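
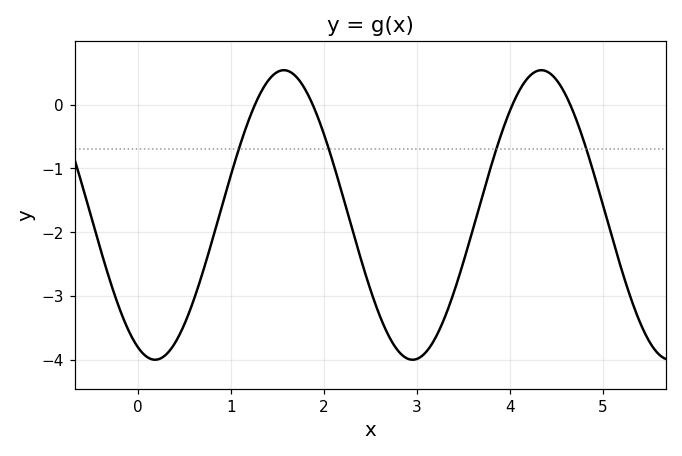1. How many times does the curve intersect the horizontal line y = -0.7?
4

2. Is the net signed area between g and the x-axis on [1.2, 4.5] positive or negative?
negative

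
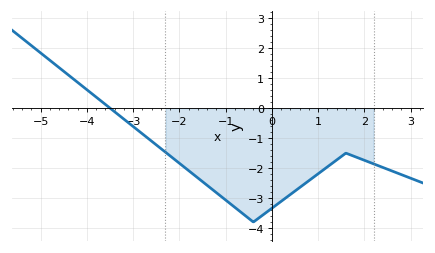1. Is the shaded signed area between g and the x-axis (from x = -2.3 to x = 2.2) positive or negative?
negative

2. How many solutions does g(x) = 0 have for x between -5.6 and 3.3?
1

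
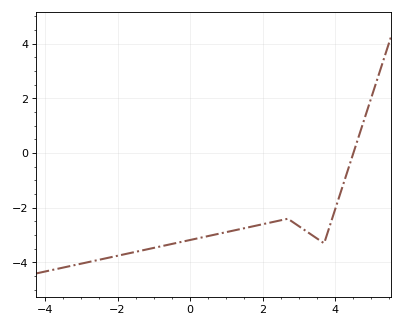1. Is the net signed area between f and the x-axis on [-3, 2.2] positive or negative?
negative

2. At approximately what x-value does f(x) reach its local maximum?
2.7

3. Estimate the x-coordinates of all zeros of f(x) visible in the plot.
4.51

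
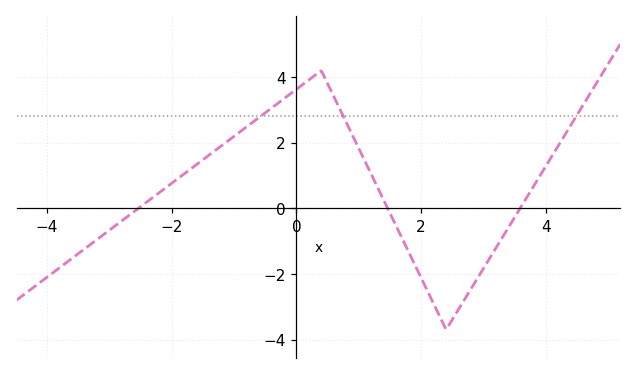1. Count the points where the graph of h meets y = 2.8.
3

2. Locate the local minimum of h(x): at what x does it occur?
2.4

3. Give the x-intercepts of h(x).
-2.6, 1.4, 3.6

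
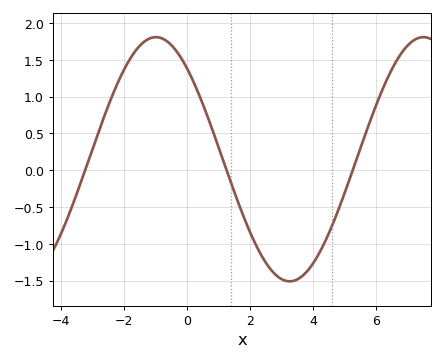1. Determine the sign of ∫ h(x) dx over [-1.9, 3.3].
positive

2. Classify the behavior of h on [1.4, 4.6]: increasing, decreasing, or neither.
neither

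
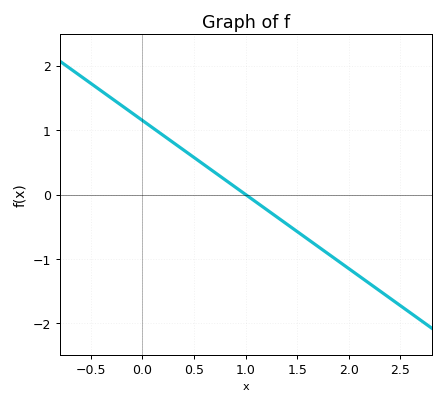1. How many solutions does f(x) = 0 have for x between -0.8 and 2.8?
1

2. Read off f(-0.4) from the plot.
1.6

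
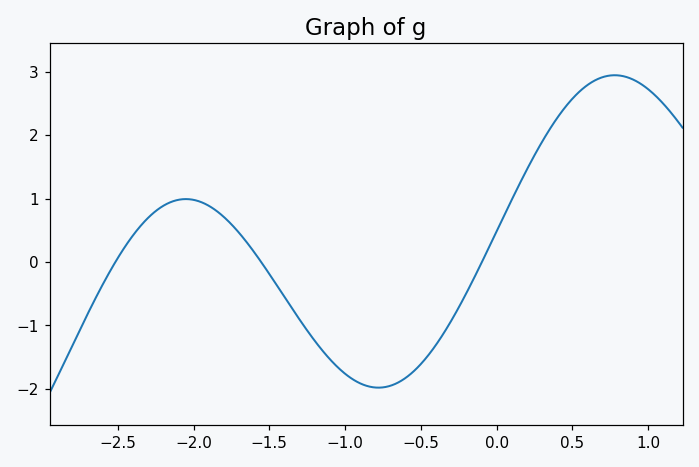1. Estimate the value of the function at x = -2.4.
0.4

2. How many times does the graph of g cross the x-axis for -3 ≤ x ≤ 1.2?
3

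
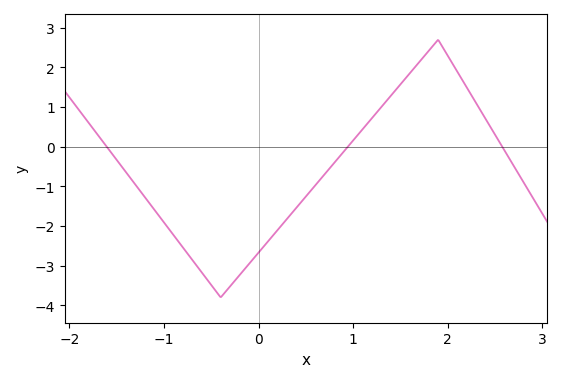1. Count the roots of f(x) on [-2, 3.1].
3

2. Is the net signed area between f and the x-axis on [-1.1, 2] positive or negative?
negative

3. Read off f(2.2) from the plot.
1.51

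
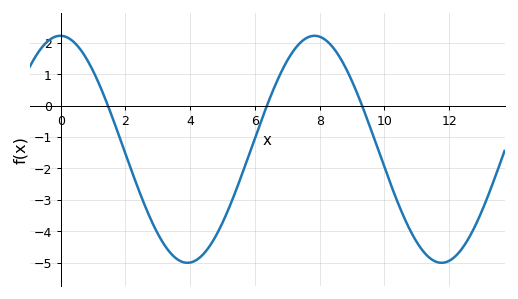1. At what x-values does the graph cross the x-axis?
1.4, 6.4, 9.4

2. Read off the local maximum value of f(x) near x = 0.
2.2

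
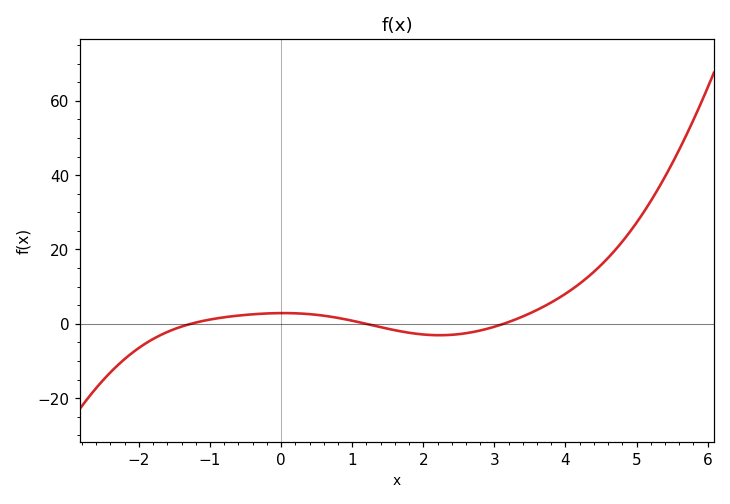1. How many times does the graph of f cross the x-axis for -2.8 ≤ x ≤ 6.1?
3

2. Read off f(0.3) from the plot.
2.74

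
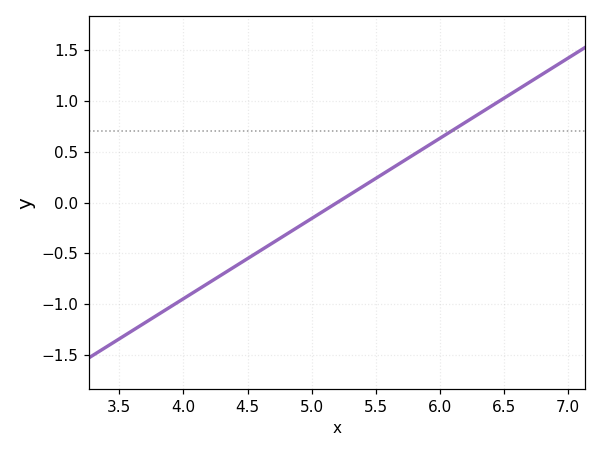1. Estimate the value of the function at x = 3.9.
-1.03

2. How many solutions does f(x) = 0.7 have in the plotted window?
1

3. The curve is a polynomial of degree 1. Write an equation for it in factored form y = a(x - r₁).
y = 0.79(x - 5.2)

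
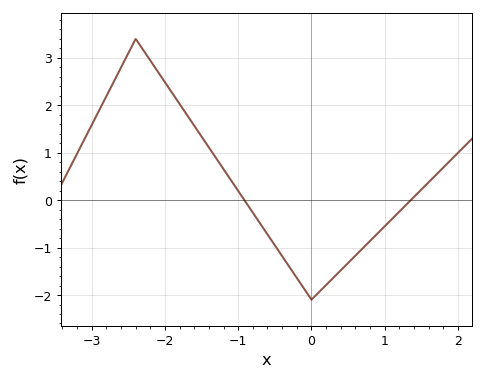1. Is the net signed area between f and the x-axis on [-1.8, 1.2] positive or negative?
negative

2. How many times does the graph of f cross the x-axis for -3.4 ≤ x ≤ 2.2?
2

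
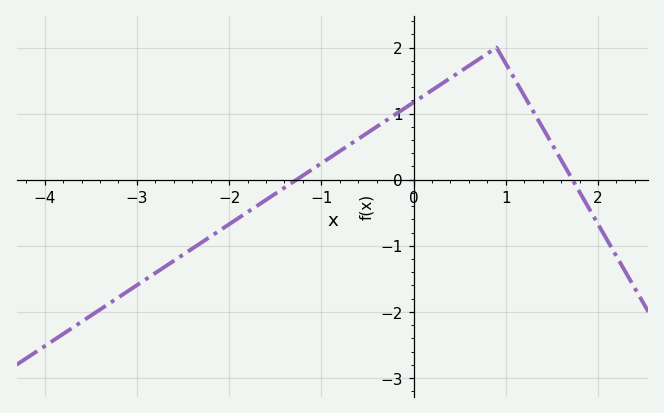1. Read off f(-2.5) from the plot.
-1.1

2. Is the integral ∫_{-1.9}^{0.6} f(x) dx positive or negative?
positive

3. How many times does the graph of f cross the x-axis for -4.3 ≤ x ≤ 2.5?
2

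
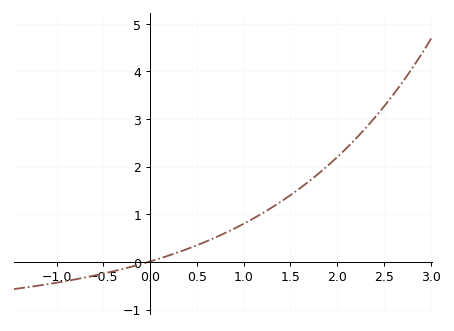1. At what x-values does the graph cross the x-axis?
-0.017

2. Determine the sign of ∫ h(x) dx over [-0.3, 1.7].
positive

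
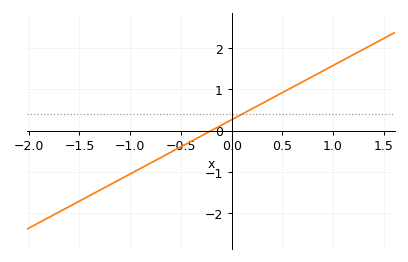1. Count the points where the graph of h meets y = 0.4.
1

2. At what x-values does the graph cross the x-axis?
-0.2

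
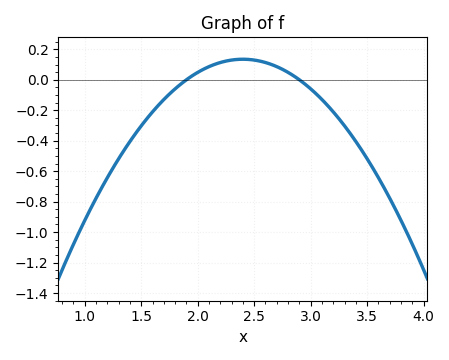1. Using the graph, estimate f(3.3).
-0.302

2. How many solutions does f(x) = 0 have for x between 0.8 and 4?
2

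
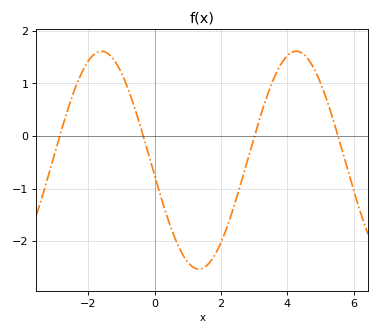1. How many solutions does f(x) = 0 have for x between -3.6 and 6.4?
4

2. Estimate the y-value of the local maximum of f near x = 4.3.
1.61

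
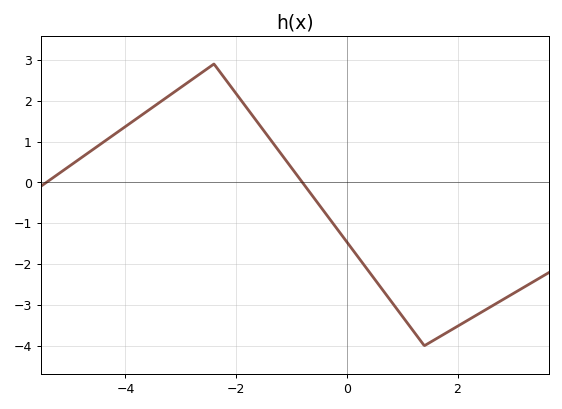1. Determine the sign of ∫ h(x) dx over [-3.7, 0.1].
positive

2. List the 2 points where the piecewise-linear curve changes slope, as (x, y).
(-2.4, 2.9); (1.4, -4)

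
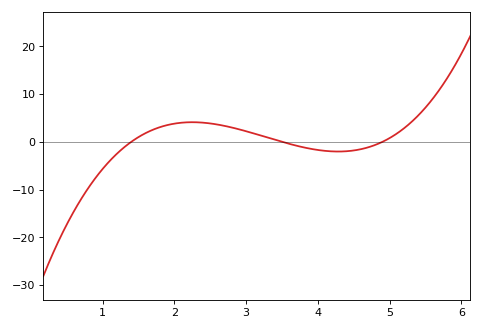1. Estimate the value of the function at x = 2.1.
4.01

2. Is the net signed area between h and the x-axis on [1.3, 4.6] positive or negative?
positive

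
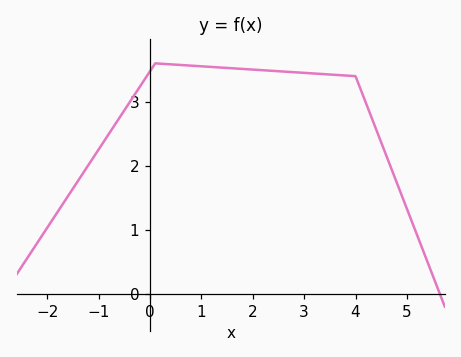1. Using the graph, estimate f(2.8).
3.46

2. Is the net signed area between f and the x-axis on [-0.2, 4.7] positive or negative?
positive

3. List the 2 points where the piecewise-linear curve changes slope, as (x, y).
(0.1, 3.6); (4, 3.4)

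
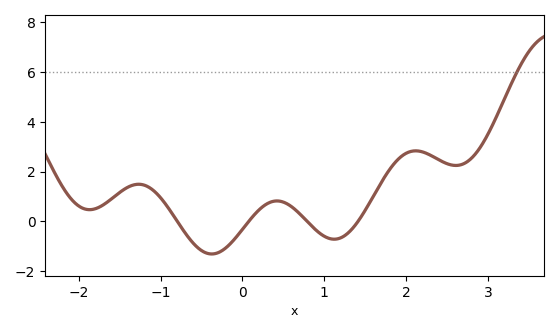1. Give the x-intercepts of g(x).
-0.794, 0.077, 0.792, 1.41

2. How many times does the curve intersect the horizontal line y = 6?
1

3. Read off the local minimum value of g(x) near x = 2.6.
2.25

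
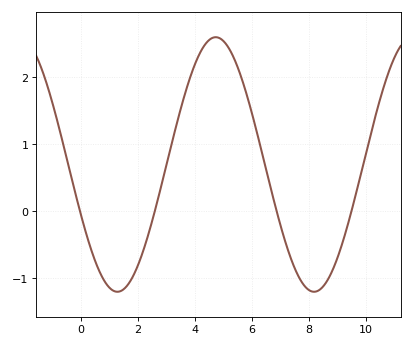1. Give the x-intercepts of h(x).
0, 2.6, 6.8, 9.4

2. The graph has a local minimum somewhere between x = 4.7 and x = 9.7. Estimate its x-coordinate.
8.2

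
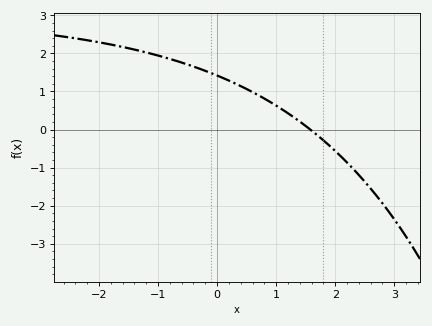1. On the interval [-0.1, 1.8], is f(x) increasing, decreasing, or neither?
decreasing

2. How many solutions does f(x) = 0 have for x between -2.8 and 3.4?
1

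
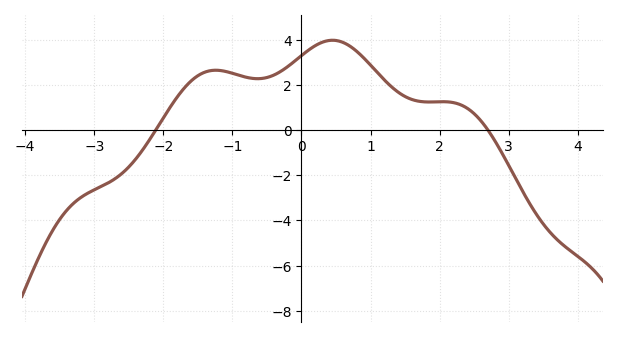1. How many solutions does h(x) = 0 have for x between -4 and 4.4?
2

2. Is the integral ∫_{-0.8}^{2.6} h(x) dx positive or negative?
positive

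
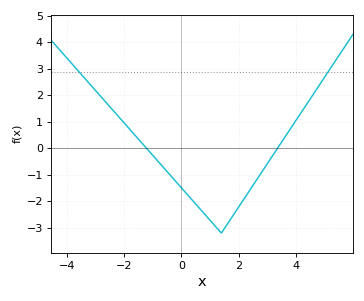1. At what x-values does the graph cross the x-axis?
-1.22, 3.36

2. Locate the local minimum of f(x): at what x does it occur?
1.4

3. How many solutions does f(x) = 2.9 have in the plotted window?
2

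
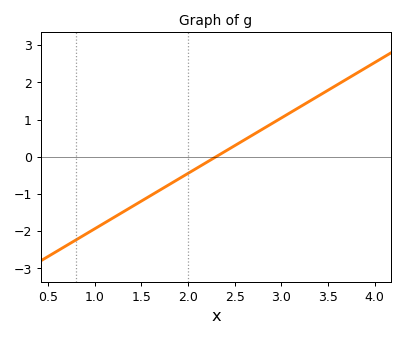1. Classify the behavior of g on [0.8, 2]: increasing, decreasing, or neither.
increasing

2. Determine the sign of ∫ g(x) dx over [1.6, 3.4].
positive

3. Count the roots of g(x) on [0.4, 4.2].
1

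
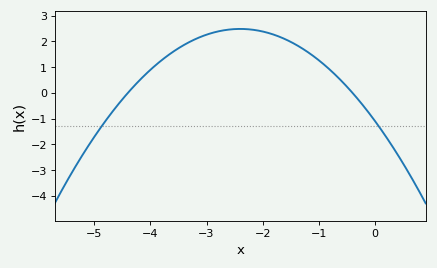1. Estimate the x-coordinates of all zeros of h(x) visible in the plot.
-4.4, -0.4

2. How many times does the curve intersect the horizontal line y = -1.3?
2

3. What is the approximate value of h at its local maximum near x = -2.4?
2.5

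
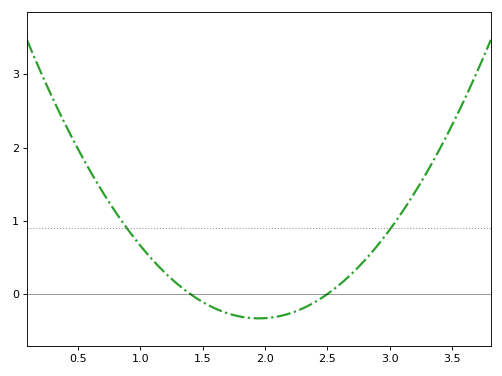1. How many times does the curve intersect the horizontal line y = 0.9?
2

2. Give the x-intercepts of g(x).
1.4, 2.5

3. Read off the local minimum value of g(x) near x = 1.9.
-0.3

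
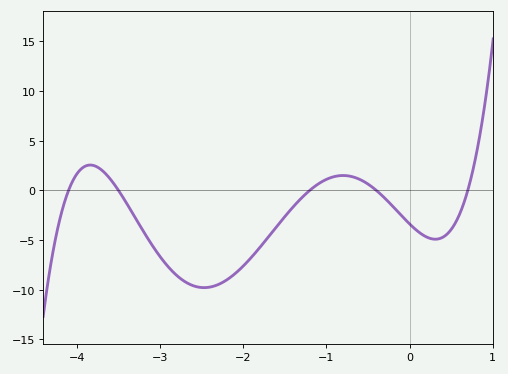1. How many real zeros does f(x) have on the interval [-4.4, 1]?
5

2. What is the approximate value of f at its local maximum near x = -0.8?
1.5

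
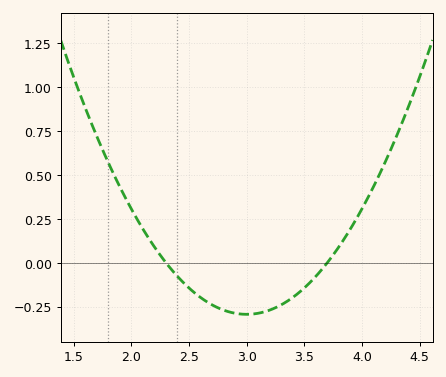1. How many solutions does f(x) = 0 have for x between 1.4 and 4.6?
2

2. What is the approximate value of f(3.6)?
-0.08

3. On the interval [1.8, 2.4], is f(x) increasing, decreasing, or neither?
decreasing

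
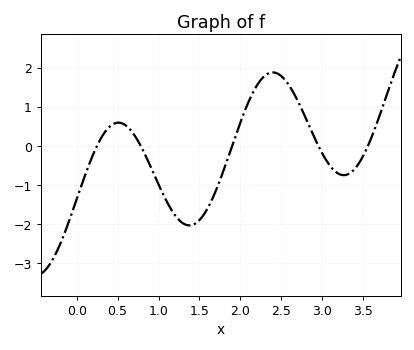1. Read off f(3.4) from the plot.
-0.6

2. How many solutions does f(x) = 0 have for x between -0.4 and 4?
5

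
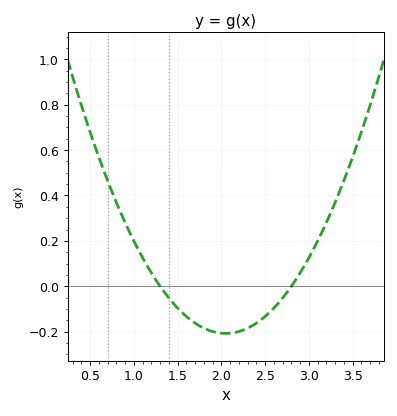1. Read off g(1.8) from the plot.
-0.185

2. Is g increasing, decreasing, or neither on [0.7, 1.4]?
decreasing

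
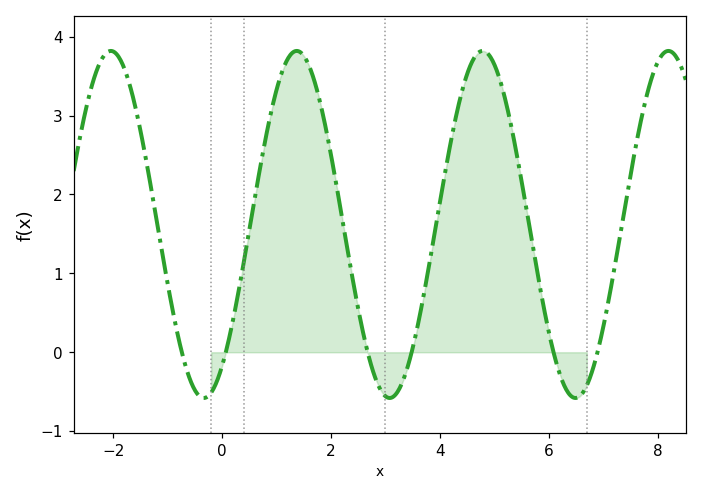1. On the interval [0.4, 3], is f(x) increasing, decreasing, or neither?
neither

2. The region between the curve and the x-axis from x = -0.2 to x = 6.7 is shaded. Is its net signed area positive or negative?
positive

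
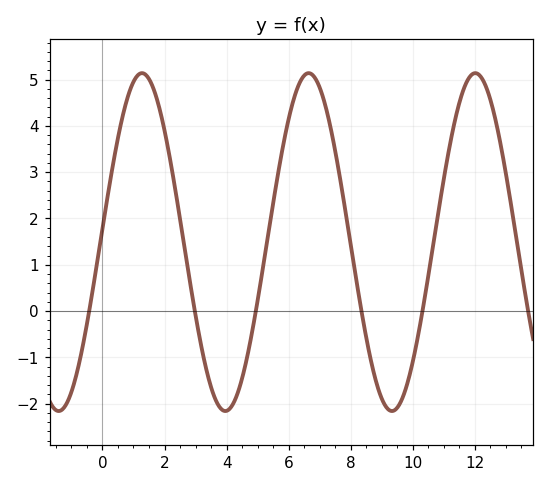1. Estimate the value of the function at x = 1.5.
5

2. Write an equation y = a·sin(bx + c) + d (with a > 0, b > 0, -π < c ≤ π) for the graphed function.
y = 3.65sin(1.2x + 0.08) + 1.49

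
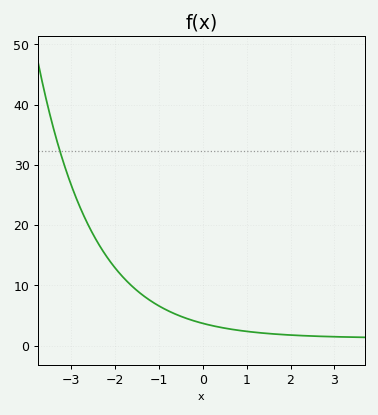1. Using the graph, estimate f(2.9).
1.52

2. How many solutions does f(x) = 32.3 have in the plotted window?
1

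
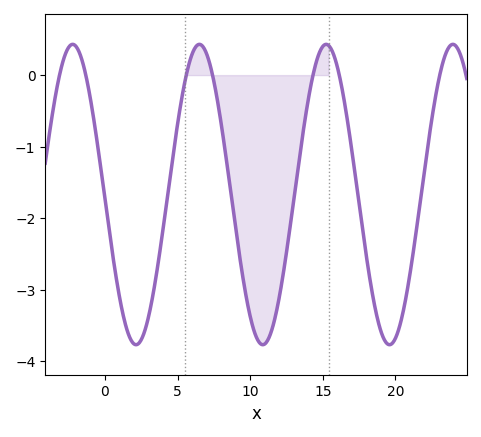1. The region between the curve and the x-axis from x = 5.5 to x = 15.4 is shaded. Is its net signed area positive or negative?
negative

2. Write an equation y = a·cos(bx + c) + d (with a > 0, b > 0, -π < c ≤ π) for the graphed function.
y = 2.1cos(0.72x + 1.6) - 1.67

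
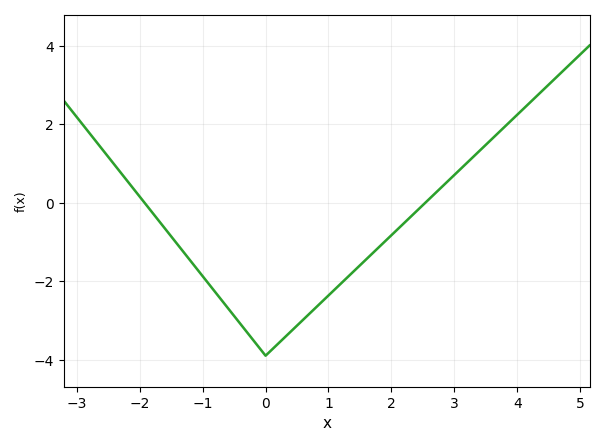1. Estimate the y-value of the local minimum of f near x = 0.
-3.8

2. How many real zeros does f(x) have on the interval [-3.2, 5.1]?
2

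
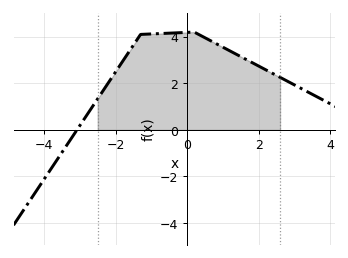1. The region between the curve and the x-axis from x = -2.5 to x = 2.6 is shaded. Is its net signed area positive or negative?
positive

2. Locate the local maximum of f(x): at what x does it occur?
0.2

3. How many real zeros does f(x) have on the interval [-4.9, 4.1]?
1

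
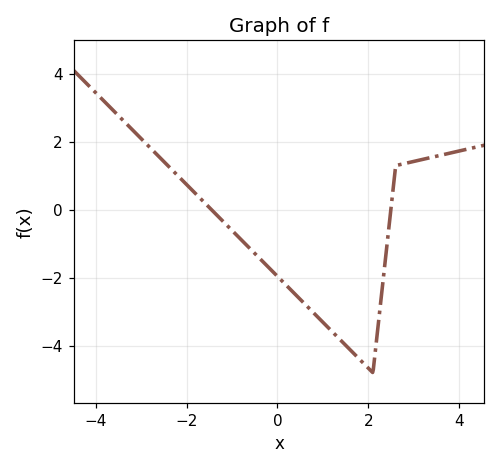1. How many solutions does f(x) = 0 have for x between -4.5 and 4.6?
2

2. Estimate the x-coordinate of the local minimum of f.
2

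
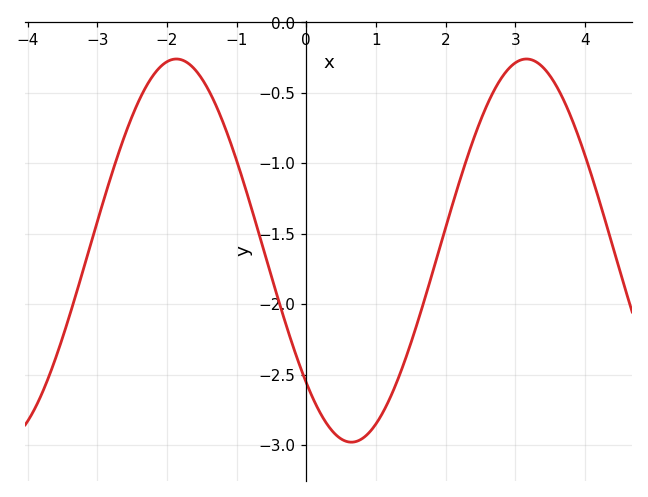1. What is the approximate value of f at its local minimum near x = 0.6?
-3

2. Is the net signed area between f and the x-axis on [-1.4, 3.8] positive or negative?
negative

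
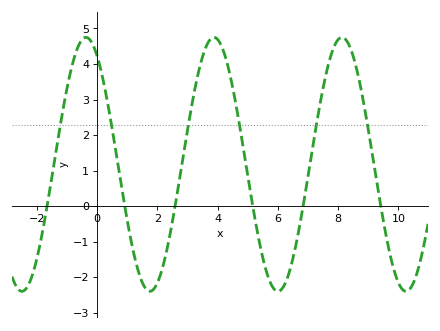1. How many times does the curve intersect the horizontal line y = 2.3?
6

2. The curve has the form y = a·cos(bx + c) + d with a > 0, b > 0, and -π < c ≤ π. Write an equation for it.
y = 3.57cos(1.48x + 0.542) + 1.18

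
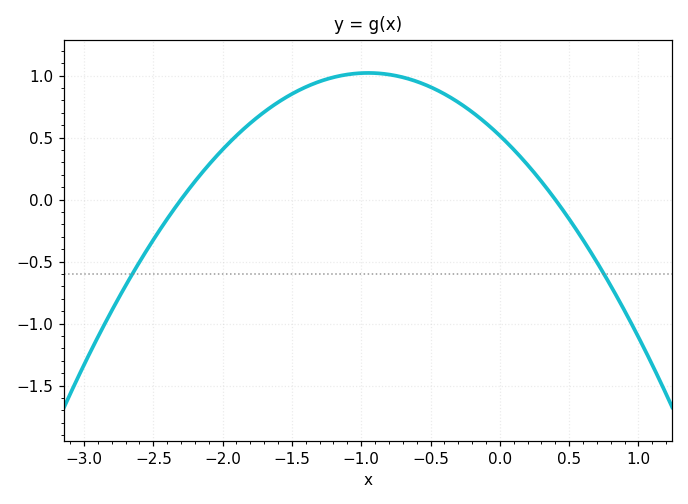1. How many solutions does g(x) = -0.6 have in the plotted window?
2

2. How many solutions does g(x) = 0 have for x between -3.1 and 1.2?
2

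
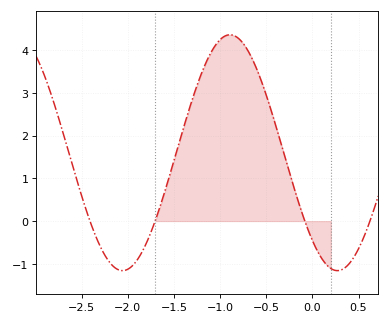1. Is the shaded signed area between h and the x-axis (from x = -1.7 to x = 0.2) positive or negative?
positive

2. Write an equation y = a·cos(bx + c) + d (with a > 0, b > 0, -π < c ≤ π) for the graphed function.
y = 2.76cos(2.7x + 2.41) + 1.6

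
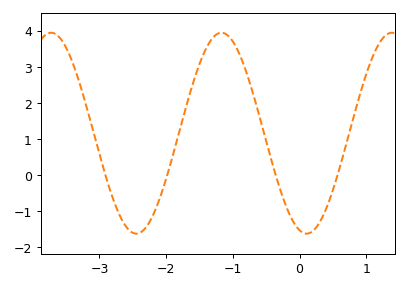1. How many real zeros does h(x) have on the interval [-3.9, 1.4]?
4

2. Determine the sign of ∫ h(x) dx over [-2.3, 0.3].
positive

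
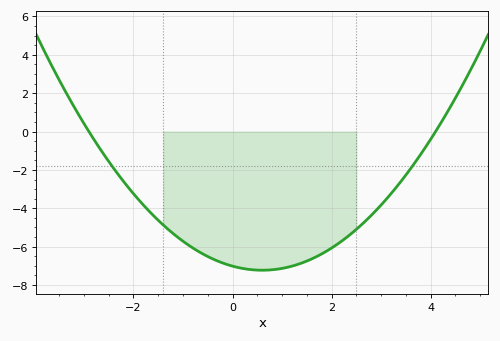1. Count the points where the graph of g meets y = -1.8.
2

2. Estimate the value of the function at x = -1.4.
-4.87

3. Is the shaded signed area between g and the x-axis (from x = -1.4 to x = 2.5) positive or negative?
negative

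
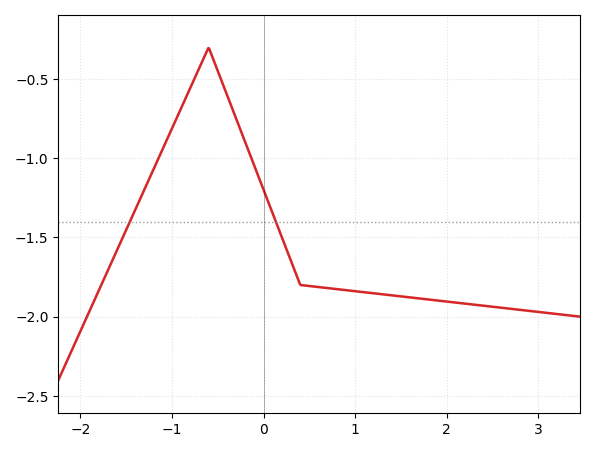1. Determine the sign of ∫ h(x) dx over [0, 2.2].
negative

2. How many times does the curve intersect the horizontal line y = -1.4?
2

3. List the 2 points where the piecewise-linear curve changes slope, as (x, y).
(-0.6, -0.3); (0.4, -1.8)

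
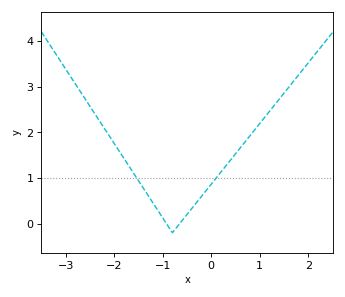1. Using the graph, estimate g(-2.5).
2.6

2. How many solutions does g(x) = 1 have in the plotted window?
2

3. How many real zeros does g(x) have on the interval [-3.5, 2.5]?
2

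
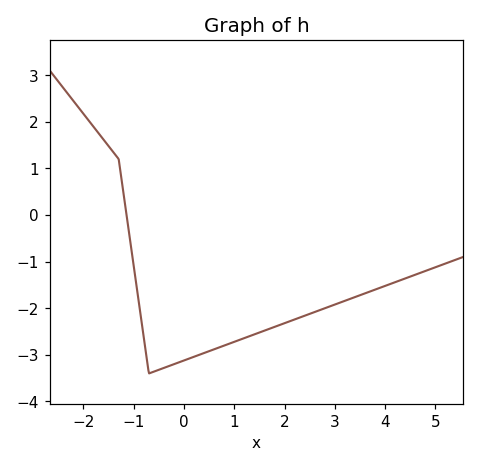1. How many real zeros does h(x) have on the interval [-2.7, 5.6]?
1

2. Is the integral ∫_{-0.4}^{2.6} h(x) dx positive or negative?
negative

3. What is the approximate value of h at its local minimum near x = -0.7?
-3.4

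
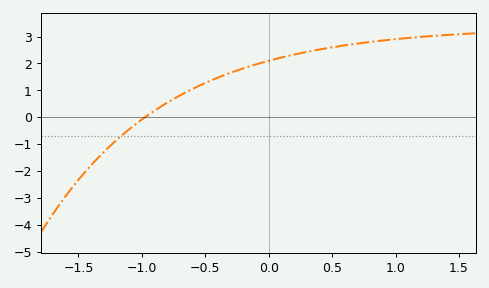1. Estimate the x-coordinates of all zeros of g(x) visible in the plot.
-1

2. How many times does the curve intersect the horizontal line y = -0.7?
1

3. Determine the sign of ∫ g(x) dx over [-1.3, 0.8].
positive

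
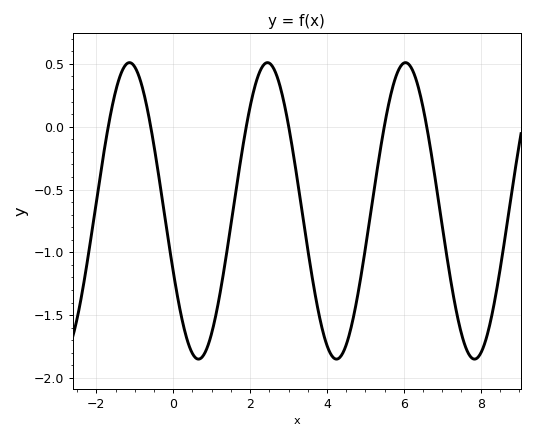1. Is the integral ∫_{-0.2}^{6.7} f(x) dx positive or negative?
negative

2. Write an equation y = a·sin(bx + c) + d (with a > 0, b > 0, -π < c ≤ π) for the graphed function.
y = 1.18sin(1.75x - 2.72) - 0.67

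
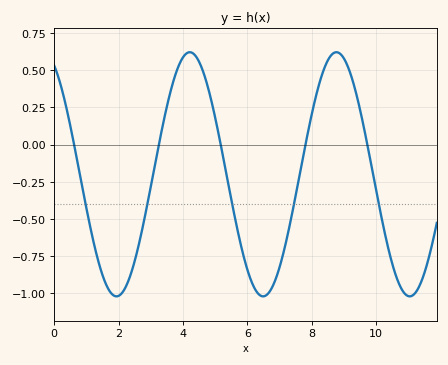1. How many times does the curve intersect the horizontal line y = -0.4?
5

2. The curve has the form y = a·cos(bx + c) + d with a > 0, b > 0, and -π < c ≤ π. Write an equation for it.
y = 0.82cos(1.4x + 0.47) - 0.2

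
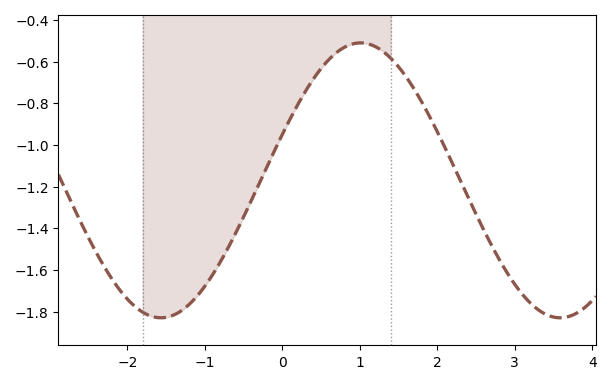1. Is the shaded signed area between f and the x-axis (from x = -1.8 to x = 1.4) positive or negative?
negative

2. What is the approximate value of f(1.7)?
-0.731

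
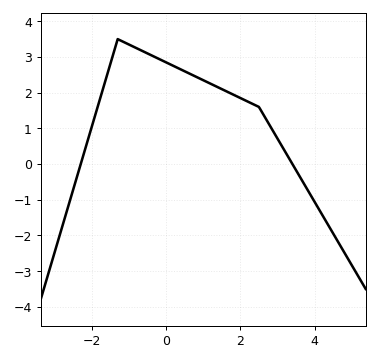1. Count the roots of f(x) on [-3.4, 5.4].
2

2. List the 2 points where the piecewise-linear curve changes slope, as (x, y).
(-1.3, 3.5); (2.5, 1.6)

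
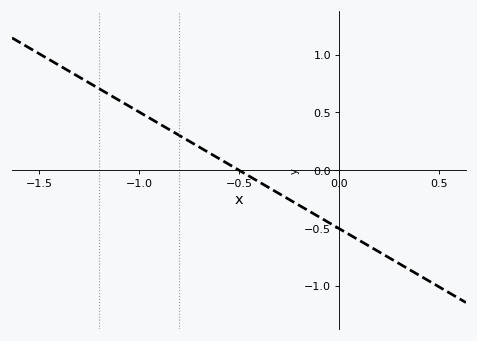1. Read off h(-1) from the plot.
0.505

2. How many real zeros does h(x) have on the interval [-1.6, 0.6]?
1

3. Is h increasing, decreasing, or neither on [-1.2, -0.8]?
decreasing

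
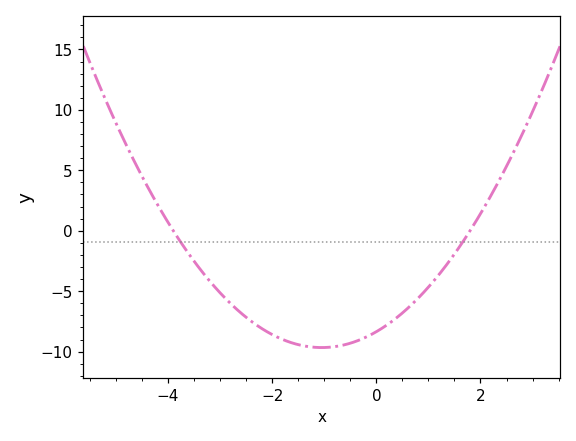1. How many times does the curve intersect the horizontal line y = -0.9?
2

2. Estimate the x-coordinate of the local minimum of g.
-1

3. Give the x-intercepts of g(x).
-3.8, 1.8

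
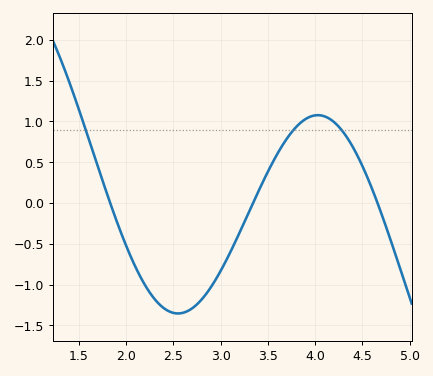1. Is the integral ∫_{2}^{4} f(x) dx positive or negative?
negative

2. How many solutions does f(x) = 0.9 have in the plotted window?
3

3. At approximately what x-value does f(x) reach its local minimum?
2.55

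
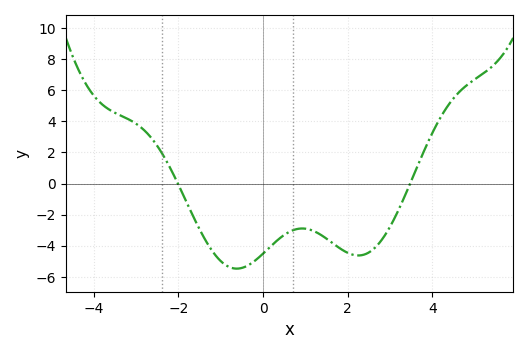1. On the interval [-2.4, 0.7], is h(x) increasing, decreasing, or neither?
neither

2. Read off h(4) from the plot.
3.2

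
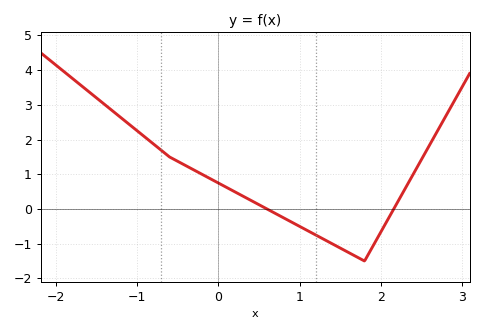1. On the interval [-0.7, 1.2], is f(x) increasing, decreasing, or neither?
decreasing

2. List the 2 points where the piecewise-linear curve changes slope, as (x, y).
(-0.6, 1.5); (1.8, -1.5)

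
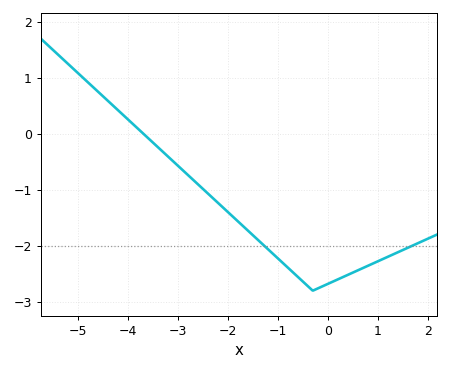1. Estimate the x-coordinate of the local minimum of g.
-0.299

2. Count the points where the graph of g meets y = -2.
2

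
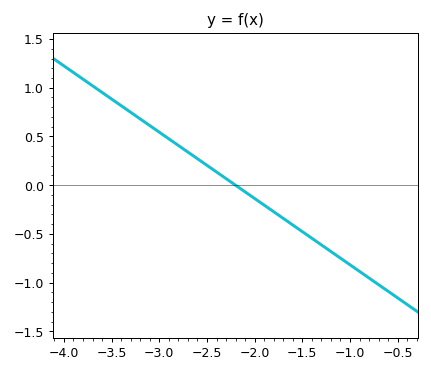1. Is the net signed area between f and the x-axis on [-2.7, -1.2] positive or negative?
negative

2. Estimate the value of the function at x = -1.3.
-0.6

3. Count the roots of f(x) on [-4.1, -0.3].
1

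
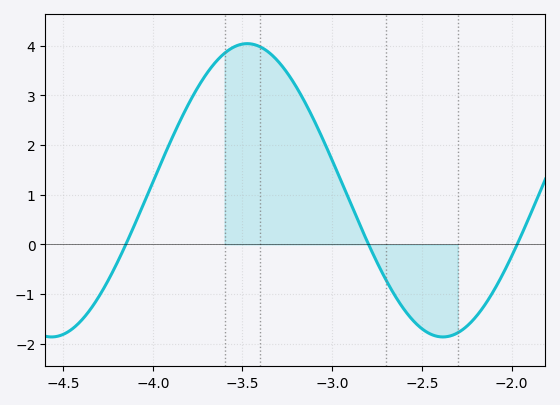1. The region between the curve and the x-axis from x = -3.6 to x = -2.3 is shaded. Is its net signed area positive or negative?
positive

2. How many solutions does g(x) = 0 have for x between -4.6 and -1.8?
3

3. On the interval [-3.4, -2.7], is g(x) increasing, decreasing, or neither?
decreasing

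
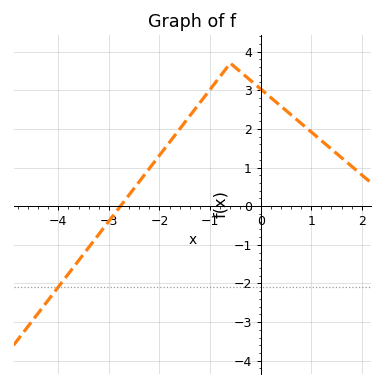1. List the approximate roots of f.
-2.8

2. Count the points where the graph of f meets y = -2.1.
1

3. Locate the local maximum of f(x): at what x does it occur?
-0.6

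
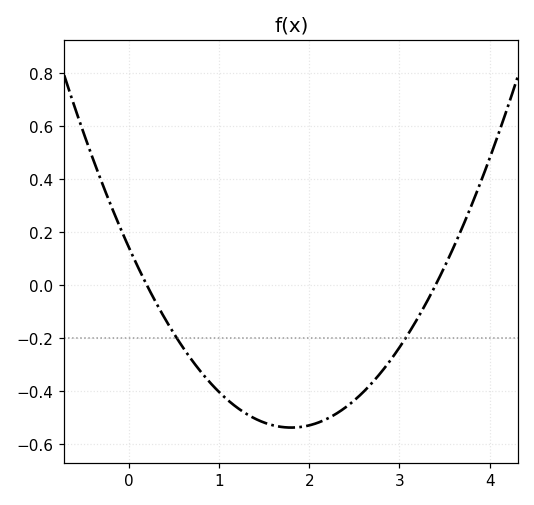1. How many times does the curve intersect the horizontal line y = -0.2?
2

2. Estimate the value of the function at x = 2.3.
-0.485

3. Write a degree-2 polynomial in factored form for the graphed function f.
y = 0.21(x - 0.2)(x - 3.4)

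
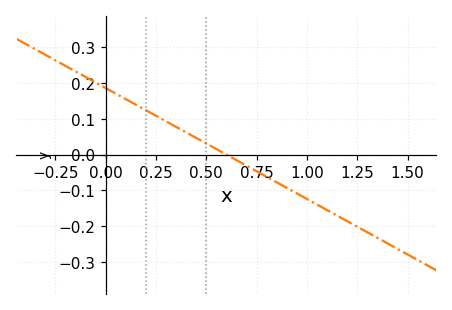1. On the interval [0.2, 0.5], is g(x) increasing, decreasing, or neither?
decreasing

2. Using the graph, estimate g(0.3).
0.09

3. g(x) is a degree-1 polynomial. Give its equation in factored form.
y = -0.31(x - 0.6)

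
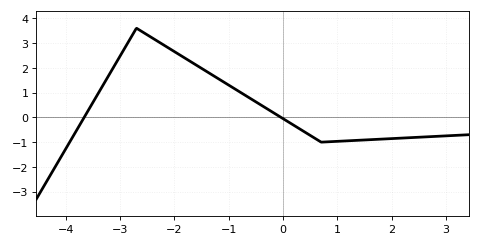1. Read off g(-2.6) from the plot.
3.5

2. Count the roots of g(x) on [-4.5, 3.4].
2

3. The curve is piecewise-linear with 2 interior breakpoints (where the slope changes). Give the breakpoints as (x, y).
(-2.7, 3.6); (0.7, -1)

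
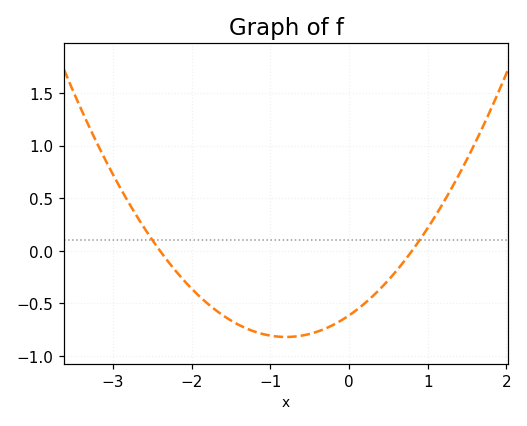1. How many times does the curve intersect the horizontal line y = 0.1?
2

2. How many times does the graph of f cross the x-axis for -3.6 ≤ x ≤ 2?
2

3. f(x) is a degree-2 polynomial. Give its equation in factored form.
y = 0.32(x + 2.4)(x - 0.8)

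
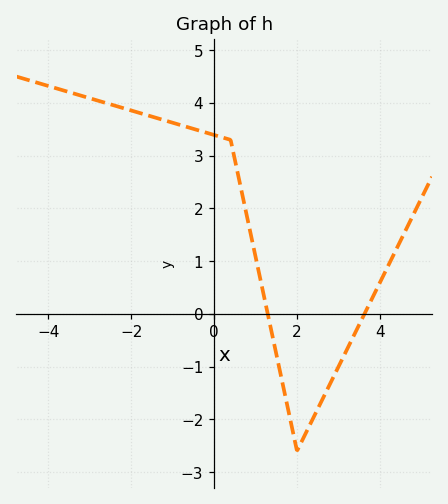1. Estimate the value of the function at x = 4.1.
0.8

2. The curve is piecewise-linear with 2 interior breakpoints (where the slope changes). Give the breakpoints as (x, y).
(0.4, 3.3); (2, -2.6)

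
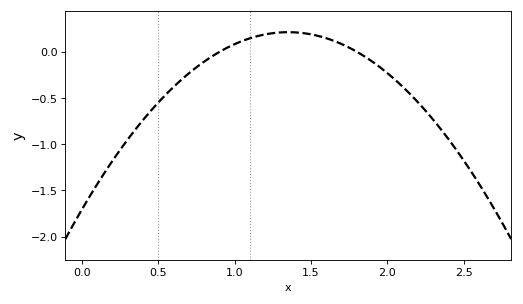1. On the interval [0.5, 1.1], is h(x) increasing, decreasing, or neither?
increasing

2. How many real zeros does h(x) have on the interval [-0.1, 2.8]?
2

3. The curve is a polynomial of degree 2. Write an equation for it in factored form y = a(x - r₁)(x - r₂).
y = -1.05(x - 0.9)(x - 1.8)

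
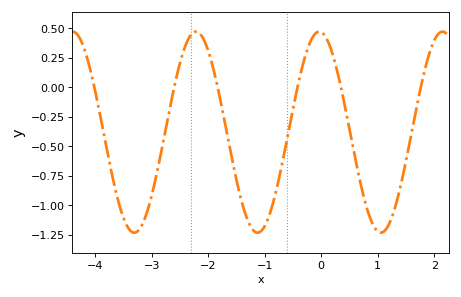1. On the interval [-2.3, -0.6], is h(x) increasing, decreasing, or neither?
neither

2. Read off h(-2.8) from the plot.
-0.473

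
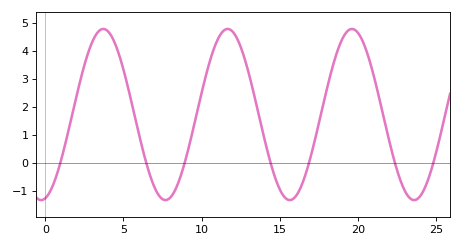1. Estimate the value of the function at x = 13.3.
2.57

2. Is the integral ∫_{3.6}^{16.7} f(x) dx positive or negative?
positive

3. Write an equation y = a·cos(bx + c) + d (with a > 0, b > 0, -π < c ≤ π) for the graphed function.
y = 3.06cos(0.79x - 2.93) + 1.73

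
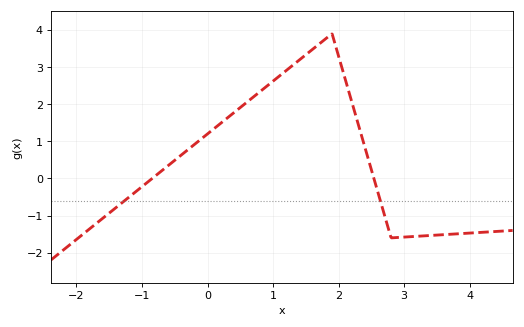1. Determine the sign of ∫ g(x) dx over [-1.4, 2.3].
positive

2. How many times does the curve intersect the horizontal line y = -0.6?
2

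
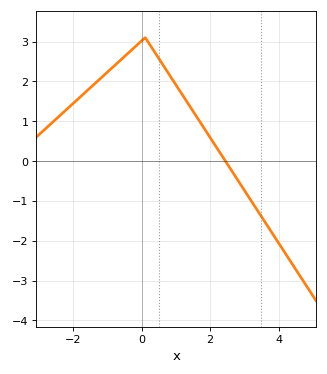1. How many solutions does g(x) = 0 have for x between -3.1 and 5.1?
1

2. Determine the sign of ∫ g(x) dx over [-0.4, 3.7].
positive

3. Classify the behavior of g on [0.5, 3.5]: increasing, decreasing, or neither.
decreasing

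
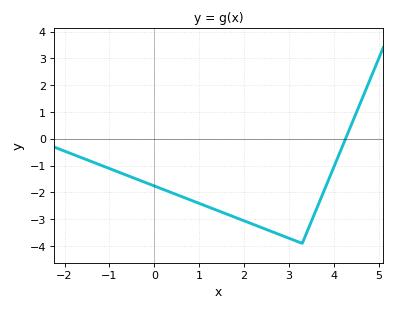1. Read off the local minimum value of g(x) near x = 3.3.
-3.9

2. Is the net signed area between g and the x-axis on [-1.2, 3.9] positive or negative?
negative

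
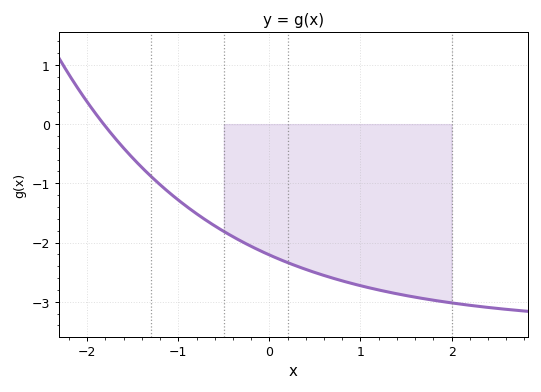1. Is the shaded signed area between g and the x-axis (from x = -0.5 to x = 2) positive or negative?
negative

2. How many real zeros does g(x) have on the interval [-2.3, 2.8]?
1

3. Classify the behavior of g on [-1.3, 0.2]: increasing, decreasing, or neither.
decreasing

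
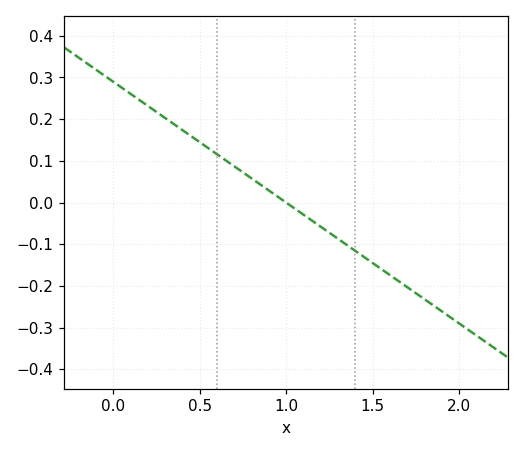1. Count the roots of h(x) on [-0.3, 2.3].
1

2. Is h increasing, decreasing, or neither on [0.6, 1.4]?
decreasing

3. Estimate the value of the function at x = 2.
-0.29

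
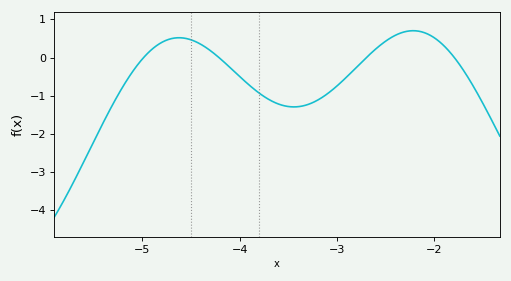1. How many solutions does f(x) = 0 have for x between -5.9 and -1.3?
4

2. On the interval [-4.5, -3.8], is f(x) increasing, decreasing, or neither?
decreasing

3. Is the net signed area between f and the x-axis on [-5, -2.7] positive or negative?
negative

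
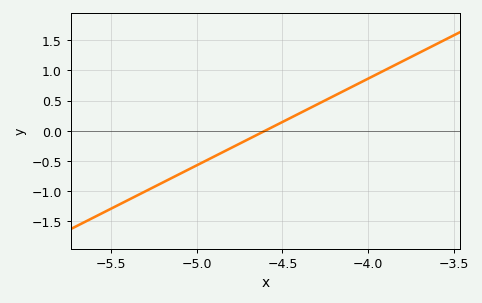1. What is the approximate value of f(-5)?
-0.576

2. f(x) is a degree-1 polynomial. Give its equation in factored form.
y = 1.44(x + 4.6)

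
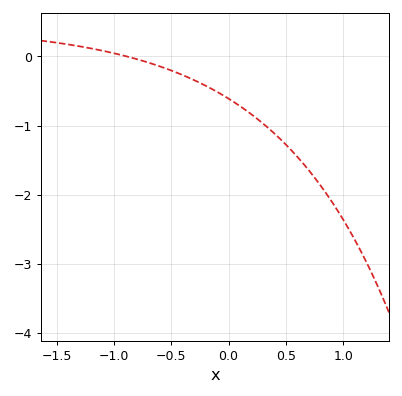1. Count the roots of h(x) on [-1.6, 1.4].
1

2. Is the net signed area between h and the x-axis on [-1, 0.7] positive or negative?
negative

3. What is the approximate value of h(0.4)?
-1.1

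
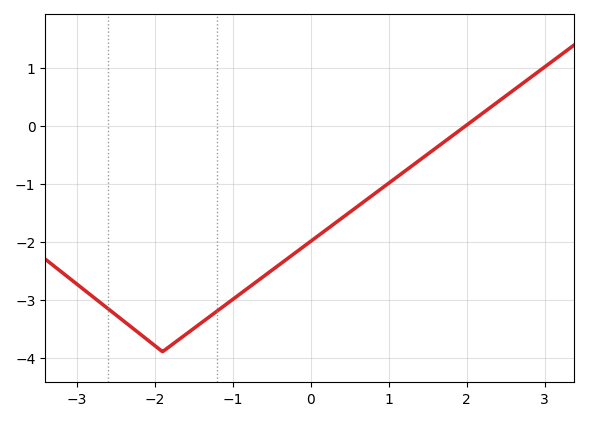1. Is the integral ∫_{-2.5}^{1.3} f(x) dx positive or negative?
negative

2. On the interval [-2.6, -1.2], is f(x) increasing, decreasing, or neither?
neither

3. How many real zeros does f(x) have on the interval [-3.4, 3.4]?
1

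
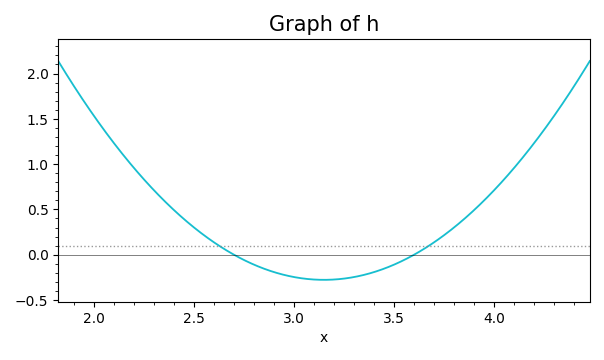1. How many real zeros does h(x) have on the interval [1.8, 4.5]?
2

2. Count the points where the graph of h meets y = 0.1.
2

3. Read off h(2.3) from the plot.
0.7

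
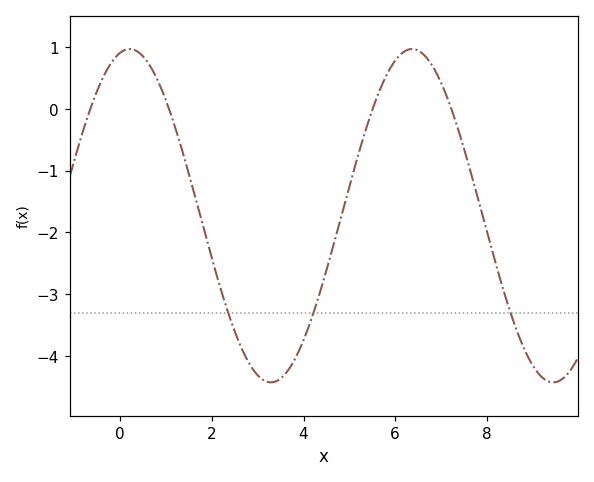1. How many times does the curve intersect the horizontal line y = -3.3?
3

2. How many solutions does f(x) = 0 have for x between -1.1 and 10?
4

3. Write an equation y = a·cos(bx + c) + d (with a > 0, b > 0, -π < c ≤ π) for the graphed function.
y = 2.7cos(1.02x - 0.212) - 1.73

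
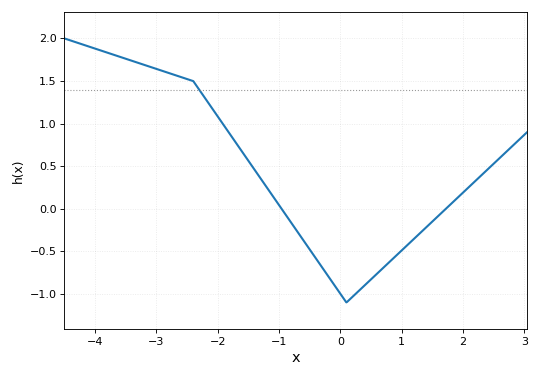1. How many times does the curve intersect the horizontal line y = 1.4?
1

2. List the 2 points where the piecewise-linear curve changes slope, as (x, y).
(-2.4, 1.5); (0.1, -1.1)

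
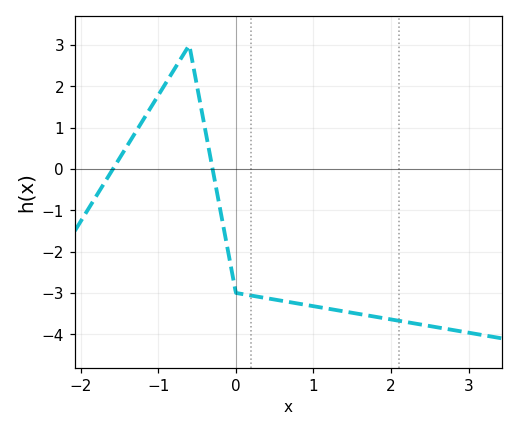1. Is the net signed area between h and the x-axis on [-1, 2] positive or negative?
negative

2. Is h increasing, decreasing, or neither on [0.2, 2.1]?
decreasing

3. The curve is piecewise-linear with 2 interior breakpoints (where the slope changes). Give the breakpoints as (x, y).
(-0.6, 3); (0, -3)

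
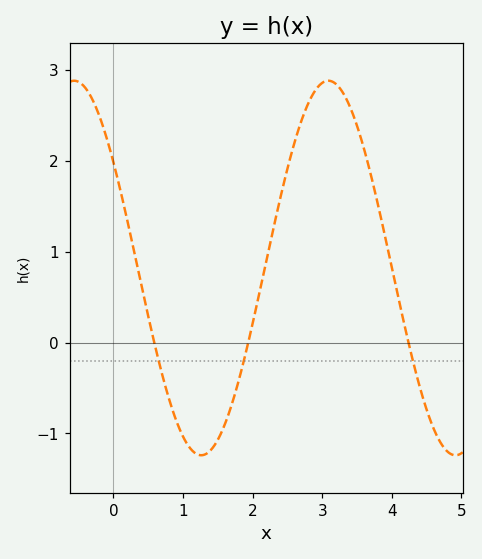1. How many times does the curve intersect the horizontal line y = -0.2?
3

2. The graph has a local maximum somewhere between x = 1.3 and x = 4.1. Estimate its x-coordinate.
3.09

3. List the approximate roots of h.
0.587, 1.94, 4.24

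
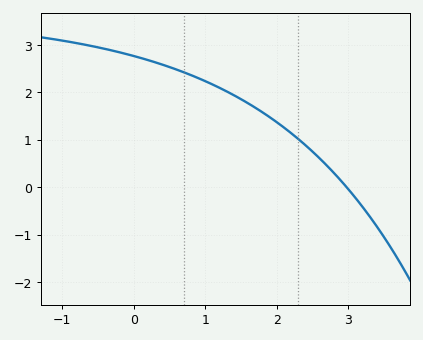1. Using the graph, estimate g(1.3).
2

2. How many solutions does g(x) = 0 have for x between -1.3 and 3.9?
1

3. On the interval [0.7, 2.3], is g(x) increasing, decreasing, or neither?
decreasing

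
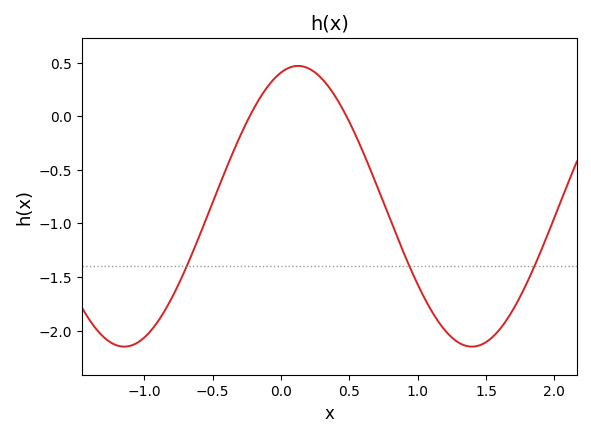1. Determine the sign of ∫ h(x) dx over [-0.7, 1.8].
negative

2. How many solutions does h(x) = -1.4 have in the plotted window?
3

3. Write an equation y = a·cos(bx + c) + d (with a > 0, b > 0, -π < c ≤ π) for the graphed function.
y = 1.31cos(2.47x - 0.31) - 0.84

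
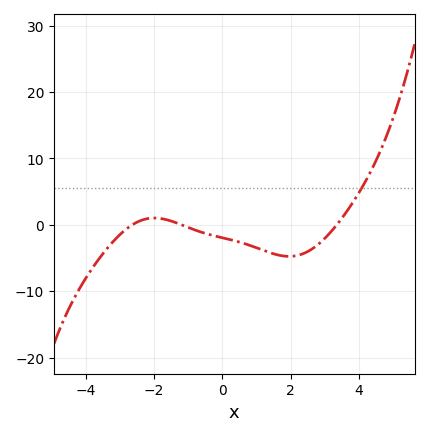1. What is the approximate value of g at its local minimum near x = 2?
-5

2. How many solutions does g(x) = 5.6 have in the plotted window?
1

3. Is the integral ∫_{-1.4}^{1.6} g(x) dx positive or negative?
negative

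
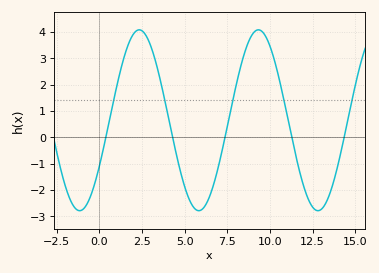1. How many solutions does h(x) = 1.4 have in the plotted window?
5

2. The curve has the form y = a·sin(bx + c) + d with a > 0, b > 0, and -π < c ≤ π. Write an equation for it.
y = 3.43sin(0.9x - 0.542) + 0.65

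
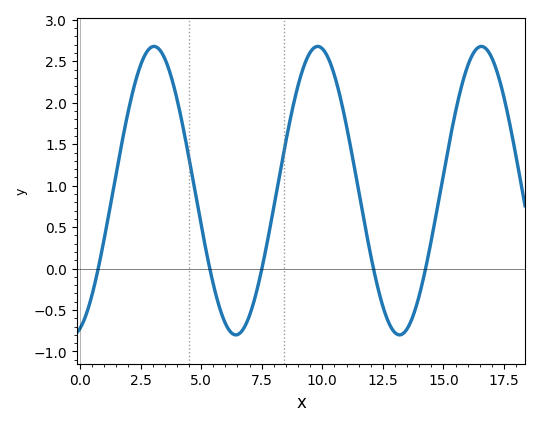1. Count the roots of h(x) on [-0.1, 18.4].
5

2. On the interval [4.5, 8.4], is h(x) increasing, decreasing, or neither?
neither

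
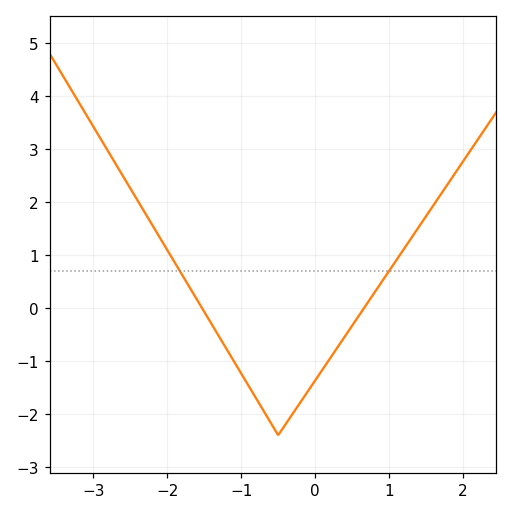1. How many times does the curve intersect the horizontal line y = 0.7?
2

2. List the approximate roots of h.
-1.5, 0.7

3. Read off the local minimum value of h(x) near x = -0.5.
-2.4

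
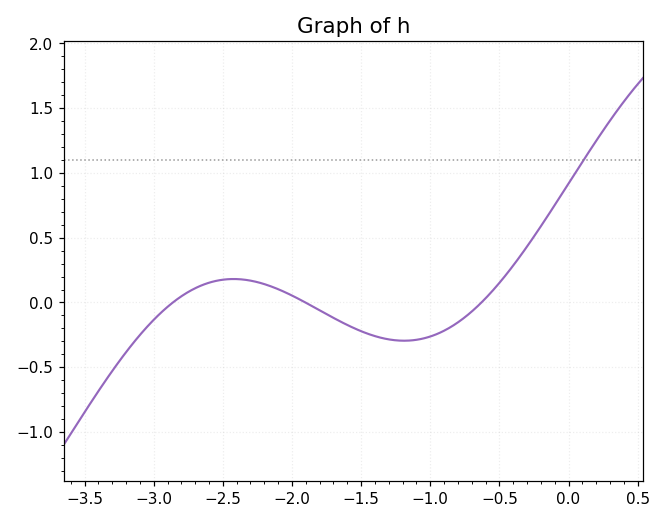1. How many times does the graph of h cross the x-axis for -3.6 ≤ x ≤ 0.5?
3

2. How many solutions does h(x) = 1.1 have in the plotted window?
1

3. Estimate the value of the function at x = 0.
0.9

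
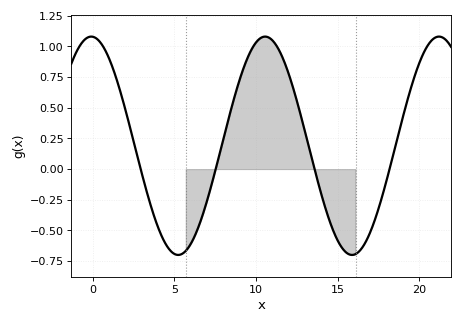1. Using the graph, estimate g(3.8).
-0.4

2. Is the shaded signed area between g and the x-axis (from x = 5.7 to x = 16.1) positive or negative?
positive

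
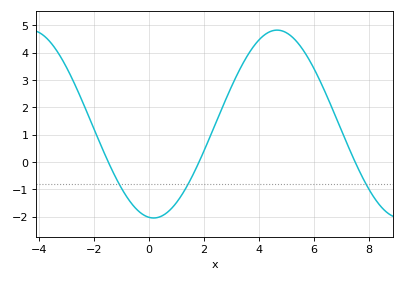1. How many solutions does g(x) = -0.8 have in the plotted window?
3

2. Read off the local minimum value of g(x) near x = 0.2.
-2.05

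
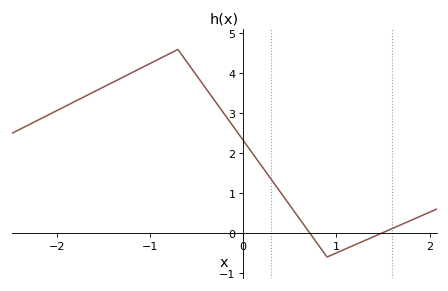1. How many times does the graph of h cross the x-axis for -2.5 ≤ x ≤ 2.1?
2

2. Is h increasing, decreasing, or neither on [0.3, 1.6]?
neither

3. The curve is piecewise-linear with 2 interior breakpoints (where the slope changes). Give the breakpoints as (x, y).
(-0.7, 4.6); (0.9, -0.6)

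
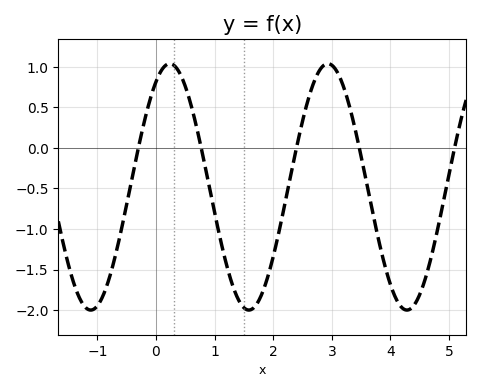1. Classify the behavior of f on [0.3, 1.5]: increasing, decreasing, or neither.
decreasing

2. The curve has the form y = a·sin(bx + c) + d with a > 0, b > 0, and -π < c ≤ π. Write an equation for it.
y = 1.52sin(2.33x + 1.02) - 0.48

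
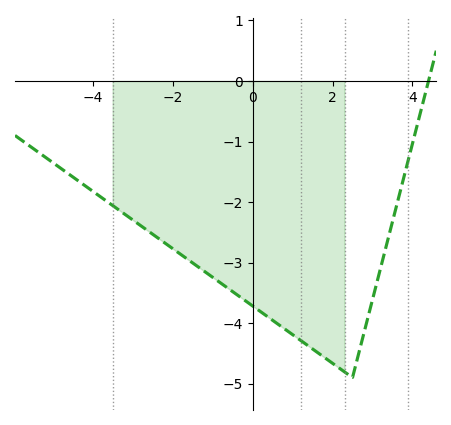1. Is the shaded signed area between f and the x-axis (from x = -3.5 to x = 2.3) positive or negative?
negative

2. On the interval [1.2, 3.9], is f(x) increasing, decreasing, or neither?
neither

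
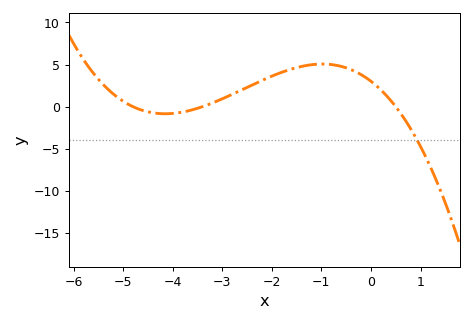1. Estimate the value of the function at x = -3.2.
0.438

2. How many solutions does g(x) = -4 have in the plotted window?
1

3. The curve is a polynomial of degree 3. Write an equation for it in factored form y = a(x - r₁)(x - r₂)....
y = -0.37(x + 4.8)(x + 3.4)(x - 0.5)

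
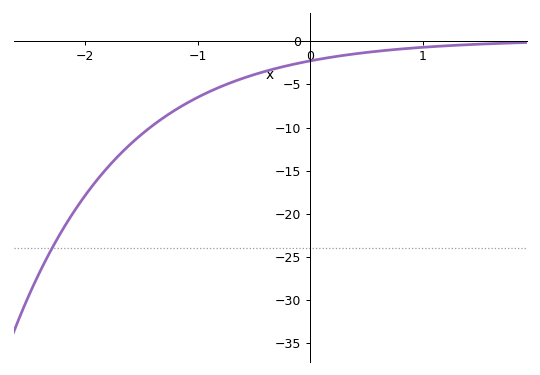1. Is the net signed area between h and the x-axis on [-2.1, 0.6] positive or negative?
negative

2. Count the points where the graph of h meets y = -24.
1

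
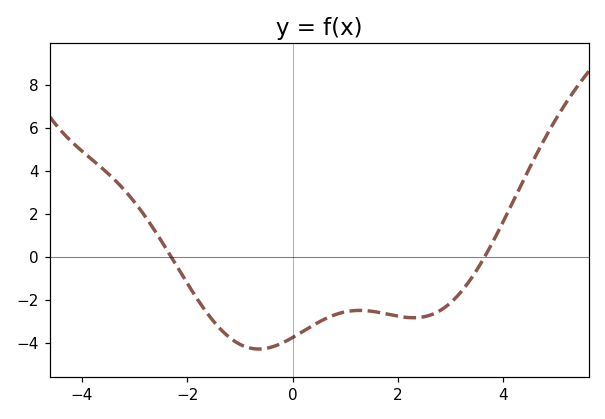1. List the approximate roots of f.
-2.3, 3.64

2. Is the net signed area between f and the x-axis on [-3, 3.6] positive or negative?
negative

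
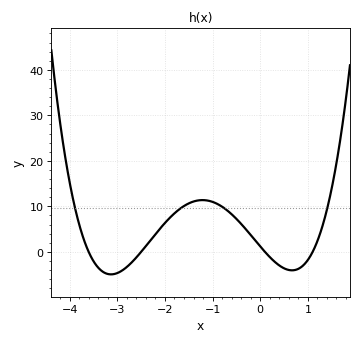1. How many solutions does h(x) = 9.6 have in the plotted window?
4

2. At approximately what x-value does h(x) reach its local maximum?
-1.21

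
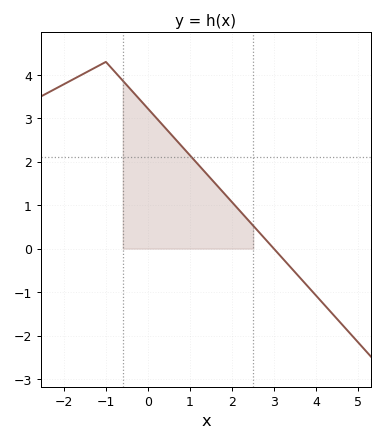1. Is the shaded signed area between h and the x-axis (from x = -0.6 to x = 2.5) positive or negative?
positive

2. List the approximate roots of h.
2.99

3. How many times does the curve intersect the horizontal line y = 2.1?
1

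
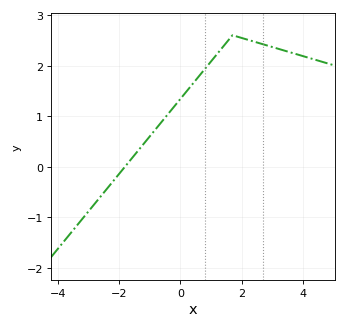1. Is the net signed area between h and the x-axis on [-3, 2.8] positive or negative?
positive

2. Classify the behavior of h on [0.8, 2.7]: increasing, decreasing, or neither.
neither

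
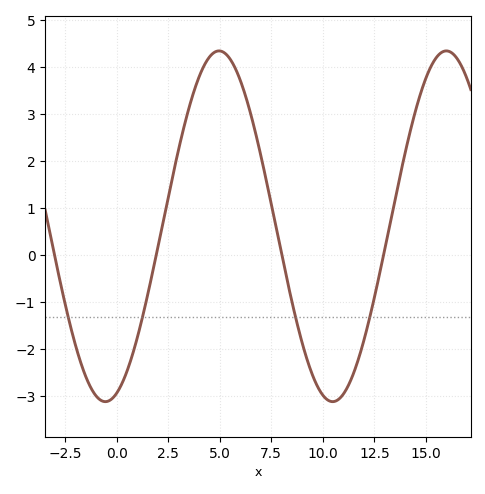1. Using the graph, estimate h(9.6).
-2.7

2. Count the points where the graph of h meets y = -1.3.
4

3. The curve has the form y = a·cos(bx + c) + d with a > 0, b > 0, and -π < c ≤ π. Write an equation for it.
y = 3.73cos(0.57x - 2.8) + 0.62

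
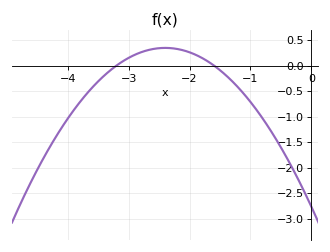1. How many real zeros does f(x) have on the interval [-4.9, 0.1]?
2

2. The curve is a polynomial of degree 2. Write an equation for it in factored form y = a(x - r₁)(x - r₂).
y = -0.54(x + 3.2)(x + 1.6)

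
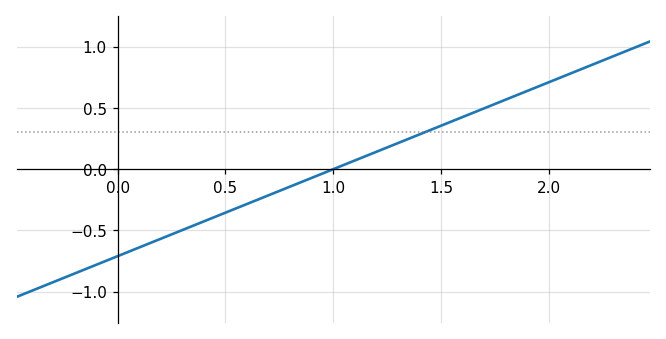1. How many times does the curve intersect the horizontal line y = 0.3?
1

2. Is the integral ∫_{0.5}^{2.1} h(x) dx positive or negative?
positive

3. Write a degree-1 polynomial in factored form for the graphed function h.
y = 0.71(x - 1)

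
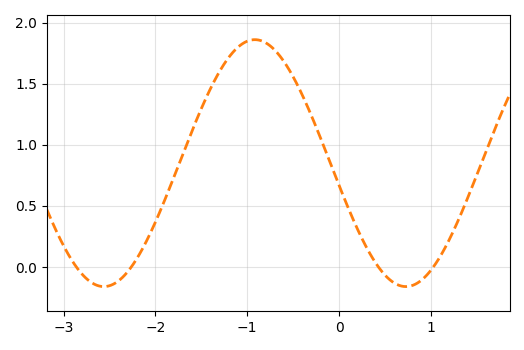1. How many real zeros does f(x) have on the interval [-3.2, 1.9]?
4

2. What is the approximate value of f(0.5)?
-0.05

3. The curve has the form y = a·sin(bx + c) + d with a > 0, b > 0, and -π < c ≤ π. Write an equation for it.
y = 1.01sin(1.9x - 3) + 0.85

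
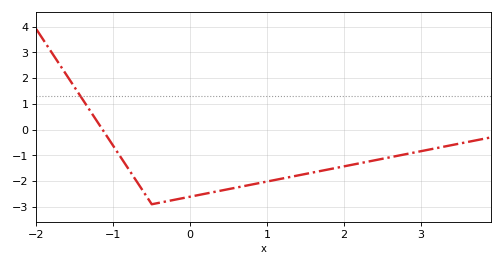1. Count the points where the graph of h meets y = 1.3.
1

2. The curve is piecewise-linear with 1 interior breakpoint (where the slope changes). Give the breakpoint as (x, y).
(-0.5, -2.9)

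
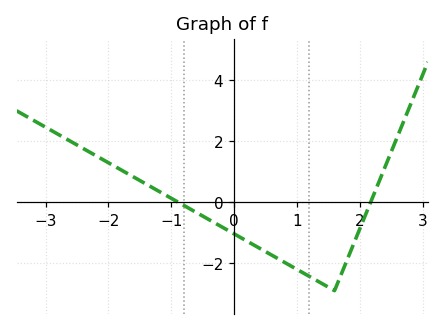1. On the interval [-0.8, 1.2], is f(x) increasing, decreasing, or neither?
decreasing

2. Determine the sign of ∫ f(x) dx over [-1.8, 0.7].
negative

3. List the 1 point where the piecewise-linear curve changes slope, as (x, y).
(1.6, -2.9)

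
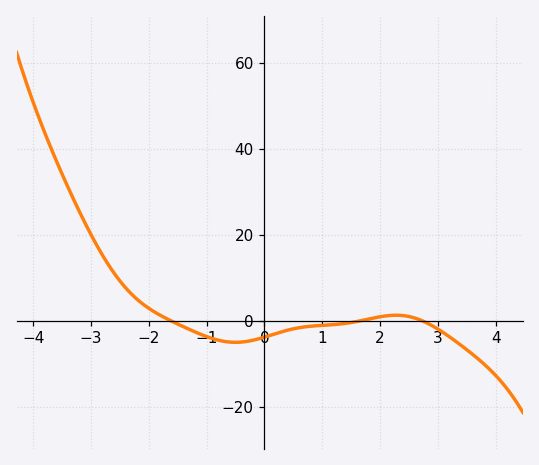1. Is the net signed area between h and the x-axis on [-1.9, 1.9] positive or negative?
negative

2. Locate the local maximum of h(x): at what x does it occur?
2.2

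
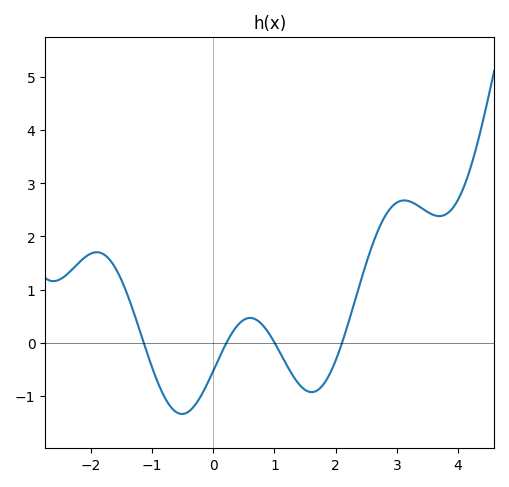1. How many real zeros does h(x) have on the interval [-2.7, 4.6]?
4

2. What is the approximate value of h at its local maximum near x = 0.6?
0.467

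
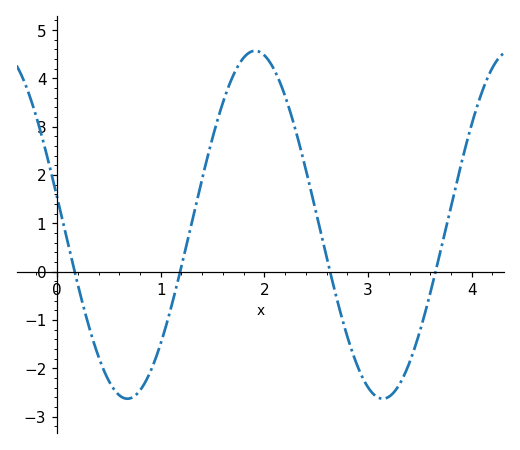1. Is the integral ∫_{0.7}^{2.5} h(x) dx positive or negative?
positive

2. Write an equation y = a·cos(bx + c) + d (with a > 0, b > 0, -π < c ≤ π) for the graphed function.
y = 3.6cos(2.55x + 1.41) + 0.97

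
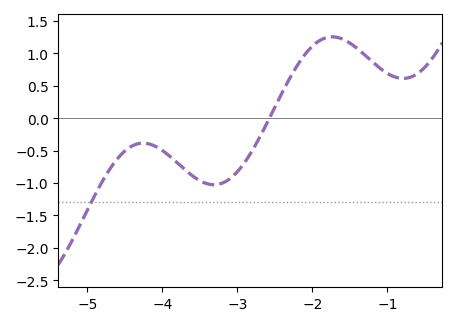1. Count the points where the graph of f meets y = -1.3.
1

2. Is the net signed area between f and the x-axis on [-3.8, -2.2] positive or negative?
negative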